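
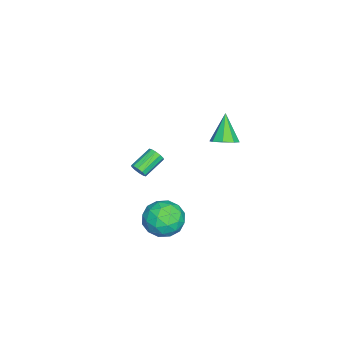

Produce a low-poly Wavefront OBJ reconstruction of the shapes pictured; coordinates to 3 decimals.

v -0.801 2.858 2.729
v -0.143 2.892 3.182
v -1.839 2.682 4.251
v -0.386 3.445 3.081
v -0.872 3.654 2.773
v -1.317 3.397 2.44
v -1.46 2.825 2.276
v -1.217 2.272 2.378
v -0.73 2.063 2.685
v -0.285 2.32 3.018
v -3.273 -2.505 -2.591
v -2.958 -2.464 -2.142
v -4.093 -1.693 -1.419
v -4.407 -1.735 -1.869
v -2.899 -2.192 -2.338
v -4.033 -1.422 -1.615
v -2.982 -2.04 -2.63
v -4.116 -1.27 -1.907
v -3.176 -2.066 -2.908
v -4.31 -1.295 -2.185
v -3.407 -2.259 -3.065
v -4.542 -1.489 -2.342
v -3.587 -2.547 -3.041
v -4.722 -1.776 -2.318
v -3.647 -2.818 -2.845
v -4.781 -2.048 -2.122
v -3.564 -2.97 -2.553
v -4.698 -2.2 -1.83
v -3.37 -2.945 -2.275
v -4.504 -2.174 -1.552
v -3.138 -2.751 -2.118
v -4.273 -1.981 -1.395
v 3.786 0.974 -1.717
v 4.193 0.293 -0.776
v 1.907 0.587 -1.184
v 2.314 -0.094 -0.243
v 2.469 1.126 -0.231
v 3.63 1.366 -0.561
v 2.47 -0.486 -1.399
v 3.631 -0.246 -1.729
v 3.38 -0.609 -0.58
v 3.379 0.387 0.142
v 2.721 0.493 -2.102
v 2.72 1.489 -1.38
v 4.154 0.668 -1.293
v 1.946 0.212 -0.667
v 2.037 0.93 -0.66
v 2.276 0.53 -0.107
v 3.823 1.298 -1.166
v 4.063 0.898 -0.614
v 3.049 1.388 -0.294
v 2.037 -0.018 -1.346
v 2.277 -0.418 -0.794
v 3.824 0.35 -1.853
v 4.063 -0.05 -1.3
v 3.051 -0.508 -1.666
v 3.915 -0.263 -0.625
v 2.811 -0.49 -0.312
v 2.903 -0.721 -0.991
v 3.585 -0.58 -1.185
v 3.915 0.323 -0.201
v 2.811 0.095 0.112
v 2.902 0.812 0.119
v 3.584 0.953 -0.074
v 3.437 -0.208 -0.086
v 3.289 0.785 -2.072
v 2.185 0.557 -1.759
v 2.516 -0.073 -1.886
v 3.198 0.068 -2.079
v 3.289 1.37 -1.648
v 2.185 1.143 -1.335
v 2.515 1.46 -0.775
v 3.197 1.601 -0.969
v 2.663 1.088 -1.874
f 2 1 4
f 2 4 3
f 4 1 5
f 4 5 3
f 5 1 6
f 5 6 3
f 6 1 7
f 6 7 3
f 7 1 8
f 7 8 3
f 8 1 9
f 8 9 3
f 9 1 10
f 9 10 3
f 10 1 2
f 10 2 3
f 12 11 15
f 12 15 13
f 13 15 16
f 13 16 14
f 15 11 17
f 15 17 16
f 16 17 18
f 16 18 14
f 17 11 19
f 17 19 18
f 18 19 20
f 18 20 14
f 19 11 21
f 19 21 20
f 20 21 22
f 20 22 14
f 21 11 23
f 21 23 22
f 22 23 24
f 22 24 14
f 23 11 25
f 23 25 24
f 24 25 26
f 24 26 14
f 25 11 27
f 25 27 26
f 26 27 28
f 26 28 14
f 27 11 29
f 27 29 28
f 28 29 30
f 28 30 14
f 29 11 31
f 29 31 30
f 30 31 32
f 30 32 14
f 31 11 12
f 31 12 32
f 32 12 13
f 32 13 14
f 33 70 49
f 70 44 73
f 49 73 38
f 70 73 49
f 33 49 45
f 49 38 50
f 45 50 34
f 49 50 45
f 33 45 54
f 45 34 55
f 54 55 40
f 45 55 54
f 33 54 66
f 54 40 69
f 66 69 43
f 54 69 66
f 33 66 70
f 66 43 74
f 70 74 44
f 66 74 70
f 34 50 61
f 50 38 64
f 61 64 42
f 50 64 61
f 38 73 51
f 73 44 72
f 51 72 37
f 73 72 51
f 44 74 71
f 74 43 67
f 71 67 35
f 74 67 71
f 43 69 68
f 69 40 56
f 68 56 39
f 69 56 68
f 40 55 60
f 55 34 57
f 60 57 41
f 55 57 60
f 36 62 48
f 62 42 63
f 48 63 37
f 62 63 48
f 36 48 46
f 48 37 47
f 46 47 35
f 48 47 46
f 36 46 53
f 46 35 52
f 53 52 39
f 46 52 53
f 36 53 58
f 53 39 59
f 58 59 41
f 53 59 58
f 36 58 62
f 58 41 65
f 62 65 42
f 58 65 62
f 37 63 51
f 63 42 64
f 51 64 38
f 63 64 51
f 35 47 71
f 47 37 72
f 71 72 44
f 47 72 71
f 39 52 68
f 52 35 67
f 68 67 43
f 52 67 68
f 41 59 60
f 59 39 56
f 60 56 40
f 59 56 60
f 42 65 61
f 65 41 57
f 61 57 34
f 65 57 61



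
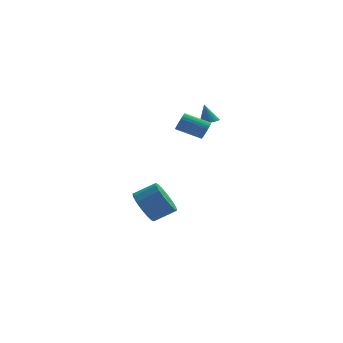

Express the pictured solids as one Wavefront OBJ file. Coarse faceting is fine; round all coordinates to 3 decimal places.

v -2.536 2.939 -3.265
v -1.98 2.615 -4.133
v -0.769 2.737 -3.403
v -1.324 3.061 -2.535
v -2.009 3.172 -4.179
v -0.797 3.293 -3.448
v -2.178 3.666 -3.98
v -0.966 3.787 -3.249
v -2.443 3.965 -3.589
v -1.232 4.087 -2.859
v -2.734 3.99 -3.112
v -1.522 4.111 -2.382
v -2.971 3.733 -2.676
v -1.759 3.854 -1.945
v -3.091 3.263 -2.397
v -1.88 3.385 -1.667
v -3.063 2.707 -2.352
v -1.851 2.828 -1.621
v -2.894 2.213 -2.551
v -1.682 2.334 -1.82
v -2.628 1.913 -2.941
v -1.417 2.035 -2.211
v -2.338 1.889 -3.418
v -1.126 2.01 -2.688
v -2.101 2.146 -3.855
v -0.889 2.267 -3.124
v 0.7 -0.028 3.328
v 0.93 0.274 3.753
v -0.39 0.43 4.357
v -0.62 0.128 3.932
v 0.882 0.435 3.606
v -0.438 0.591 4.211
v 0.806 0.525 3.418
v -0.514 0.681 4.022
v 0.714 0.531 3.215
v -0.606 0.687 3.819
v 0.62 0.451 3.03
v -0.7 0.607 3.634
v 0.538 0.299 2.89
v -0.782 0.455 3.494
v 0.481 0.097 2.817
v -0.839 0.253 3.421
v 0.457 -0.124 2.821
v -0.863 0.032 3.426
v 0.47 -0.33 2.903
v -0.85 -0.174 3.507
v 0.518 -0.491 3.049
v -0.802 -0.335 3.654
v 0.594 -0.581 3.238
v -0.726 -0.425 3.842
v 0.686 -0.587 3.441
v -0.634 -0.431 4.045
v 0.78 -0.507 3.626
v -0.54 -0.351 4.23
v 0.862 -0.355 3.766
v -0.458 -0.199 4.37
v 0.919 -0.153 3.839
v -0.401 0.003 4.443
v 0.943 0.068 3.834
v -0.377 0.224 4.439
v 0.933 3.471 2.753
v 1.323 3.859 2.777
v 0.647 3.689 3.887
v 1.125 3.984 2.703
v 0.89 4.007 2.639
v 0.664 3.924 2.597
v 0.491 3.751 2.587
v 0.405 3.523 2.609
v 0.424 3.284 2.66
v 0.544 3.083 2.729
v 0.741 2.958 2.803
v 0.977 2.934 2.867
v 1.203 3.017 2.909
v 1.376 3.19 2.919
v 1.462 3.418 2.897
v 1.443 3.657 2.846
f 2 1 5
f 2 5 3
f 3 5 6
f 3 6 4
f 5 1 7
f 5 7 6
f 6 7 8
f 6 8 4
f 7 1 9
f 7 9 8
f 8 9 10
f 8 10 4
f 9 1 11
f 9 11 10
f 10 11 12
f 10 12 4
f 11 1 13
f 11 13 12
f 12 13 14
f 12 14 4
f 13 1 15
f 13 15 14
f 14 15 16
f 14 16 4
f 15 1 17
f 15 17 16
f 16 17 18
f 16 18 4
f 17 1 19
f 17 19 18
f 18 19 20
f 18 20 4
f 19 1 21
f 19 21 20
f 20 21 22
f 20 22 4
f 21 1 23
f 21 23 22
f 22 23 24
f 22 24 4
f 23 1 25
f 23 25 24
f 24 25 26
f 24 26 4
f 25 1 2
f 25 2 26
f 26 2 3
f 26 3 4
f 28 27 31
f 28 31 29
f 29 31 32
f 29 32 30
f 31 27 33
f 31 33 32
f 32 33 34
f 32 34 30
f 33 27 35
f 33 35 34
f 34 35 36
f 34 36 30
f 35 27 37
f 35 37 36
f 36 37 38
f 36 38 30
f 37 27 39
f 37 39 38
f 38 39 40
f 38 40 30
f 39 27 41
f 39 41 40
f 40 41 42
f 40 42 30
f 41 27 43
f 41 43 42
f 42 43 44
f 42 44 30
f 43 27 45
f 43 45 44
f 44 45 46
f 44 46 30
f 45 27 47
f 45 47 46
f 46 47 48
f 46 48 30
f 47 27 49
f 47 49 48
f 48 49 50
f 48 50 30
f 49 27 51
f 49 51 50
f 50 51 52
f 50 52 30
f 51 27 53
f 51 53 52
f 52 53 54
f 52 54 30
f 53 27 55
f 53 55 54
f 54 55 56
f 54 56 30
f 55 27 57
f 55 57 56
f 56 57 58
f 56 58 30
f 57 27 59
f 57 59 58
f 58 59 60
f 58 60 30
f 59 27 28
f 59 28 60
f 60 28 29
f 60 29 30
f 62 61 64
f 62 64 63
f 64 61 65
f 64 65 63
f 65 61 66
f 65 66 63
f 66 61 67
f 66 67 63
f 67 61 68
f 67 68 63
f 68 61 69
f 68 69 63
f 69 61 70
f 69 70 63
f 70 61 71
f 70 71 63
f 71 61 72
f 71 72 63
f 72 61 73
f 72 73 63
f 73 61 74
f 73 74 63
f 74 61 75
f 74 75 63
f 75 61 76
f 75 76 63
f 76 61 62
f 76 62 63



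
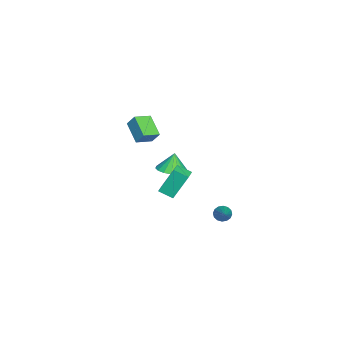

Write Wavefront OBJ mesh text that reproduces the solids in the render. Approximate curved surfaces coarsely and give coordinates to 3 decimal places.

v 2.344 -1.509 -2.672
v 2.023 -0.695 -1.031
v 2.446 -0.646 -3.08
v 2.126 0.168 -1.439
v 3.274 -1.528 -2.481
v 2.954 -0.714 -0.84
v 3.377 -0.665 -2.889
v 3.056 0.149 -1.248
v -5.028 -4.157 -2.326
v -4.795 -3.639 -1.528
v -3.892 -3.368 -3.17
v -3.659 -2.85 -2.372
v -4.241 -4.97 -2.028
v -4.008 -4.452 -1.23
v -3.105 -4.181 -2.872
v -2.872 -3.663 -2.074
v 2.897 2.068 -4.162
v 3.101 2.351 -4.574
v 4.643 2.532 -2.978
v 2.952 2.536 -4.427
v 2.788 2.595 -4.208
v 2.654 2.514 -3.977
v 2.584 2.312 -3.796
v 2.598 2.046 -3.713
v 2.693 1.785 -3.75
v 2.842 1.601 -3.898
v 3.006 1.541 -4.116
v 3.141 1.623 -4.347
v 3.21 1.824 -4.528
v 3.196 2.091 -4.611
v 0.462 -1.322 -2.518
v 1.198 -0.753 -2.391
v 0.158 -1.198 -1.322
v 0.865 -0.473 -2.504
v 0.439 -0.388 -2.621
v 0.018 -0.517 -2.714
v -0.301 -0.831 -2.763
v -0.446 -1.257 -2.755
v -0.382 -1.698 -2.693
v -0.126 -2.053 -2.591
v 0.266 -2.241 -2.472
v 0.702 -2.218 -2.364
v 1.083 -1.99 -2.291
v 1.322 -1.609 -2.27
v 1.363 -1.163 -2.306
f 2 4 1
f 5 2 1
f 1 4 3
f 3 5 1
f 2 8 4
f 6 2 5
f 6 8 2
f 4 8 3
f 7 5 3
f 3 8 7
f 7 6 5
f 8 6 7
f 10 12 9
f 13 10 9
f 9 12 11
f 11 13 9
f 10 16 12
f 14 10 13
f 14 16 10
f 12 16 11
f 15 13 11
f 11 16 15
f 15 14 13
f 16 14 15
f 18 17 20
f 18 20 19
f 20 17 21
f 20 21 19
f 21 17 22
f 21 22 19
f 22 17 23
f 22 23 19
f 23 17 24
f 23 24 19
f 24 17 25
f 24 25 19
f 25 17 26
f 25 26 19
f 26 17 27
f 26 27 19
f 27 17 28
f 27 28 19
f 28 17 29
f 28 29 19
f 29 17 30
f 29 30 19
f 30 17 18
f 30 18 19
f 32 31 34
f 32 34 33
f 34 31 35
f 34 35 33
f 35 31 36
f 35 36 33
f 36 31 37
f 36 37 33
f 37 31 38
f 37 38 33
f 38 31 39
f 38 39 33
f 39 31 40
f 39 40 33
f 40 31 41
f 40 41 33
f 41 31 42
f 41 42 33
f 42 31 43
f 42 43 33
f 43 31 44
f 43 44 33
f 44 31 45
f 44 45 33
f 45 31 32
f 45 32 33



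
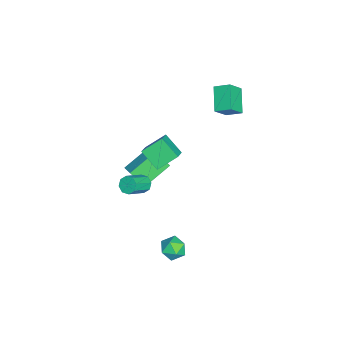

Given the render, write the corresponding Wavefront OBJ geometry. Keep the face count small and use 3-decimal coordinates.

v 3.95 -0.619 -3.033
v 4.702 -0.984 -3.283
v 3.238 -1.536 -3.837
v 3.99 -1.901 -4.087
v 3.714 -1.992 -3.265
v 4.153 -1.426 -2.768
v 3.787 -1.094 -4.352
v 4.226 -0.528 -3.855
v 4.601 -1.277 -4.099
v 4.556 -1.832 -3.427
v 3.384 -0.688 -3.693
v 3.339 -1.243 -3.021
v -0.291 -3.744 1.087
v -0.806 -2.59 2.001
v -1.3 -3.668 0.423
v -1.815 -2.514 1.338
v 0.395 -2.706 0.162
v -0.12 -1.552 1.077
v -0.614 -2.63 -0.501
v -1.129 -1.476 0.413
v 1.956 -3.325 0.371
v 2.402 -3.188 -0.022
v 3.43 -3.898 0.896
v 2.984 -4.035 1.289
v 2.341 -2.857 0.301
v 3.369 -3.567 1.22
v 2.055 -2.801 0.665
v 3.082 -3.51 1.584
v 1.711 -3.051 0.857
v 2.738 -3.76 1.776
v 1.51 -3.462 0.764
v 2.538 -4.172 1.682
v 1.571 -3.793 0.44
v 2.599 -4.503 1.359
v 1.858 -3.85 0.076
v 2.885 -4.559 0.995
v 2.202 -3.6 -0.116
v 3.229 -4.309 0.803
v -5.164 0.605 2.764
v -5.034 1.587 3.242
v -3.677 0.85 1.855
v -3.546 1.832 2.333
v -4.414 -0.012 3.827
v -4.283 0.97 4.305
v -2.926 0.233 2.918
v -2.796 1.215 3.396
v -2.621 -5.192 -3.389
v -3.918 -3.851 -2.425
v -2.493 -4.263 -4.508
v -3.79 -2.922 -3.543
v -1.73 -4.698 -2.877
v -3.027 -3.357 -1.912
v -1.602 -3.769 -3.995
v -2.899 -2.428 -3.031
f 1 12 6
f 1 6 2
f 1 2 8
f 1 8 11
f 1 11 12
f 2 6 10
f 6 12 5
f 12 11 3
f 11 8 7
f 8 2 9
f 4 10 5
f 4 5 3
f 4 3 7
f 4 7 9
f 4 9 10
f 5 10 6
f 3 5 12
f 7 3 11
f 9 7 8
f 10 9 2
f 14 16 13
f 17 14 13
f 13 16 15
f 15 17 13
f 14 20 16
f 18 14 17
f 18 20 14
f 16 20 15
f 19 17 15
f 15 20 19
f 19 18 17
f 20 18 19
f 22 21 25
f 22 25 23
f 23 25 26
f 23 26 24
f 25 21 27
f 25 27 26
f 26 27 28
f 26 28 24
f 27 21 29
f 27 29 28
f 28 29 30
f 28 30 24
f 29 21 31
f 29 31 30
f 30 31 32
f 30 32 24
f 31 21 33
f 31 33 32
f 32 33 34
f 32 34 24
f 33 21 35
f 33 35 34
f 34 35 36
f 34 36 24
f 35 21 37
f 35 37 36
f 36 37 38
f 36 38 24
f 37 21 22
f 37 22 38
f 38 22 23
f 38 23 24
f 40 42 39
f 43 40 39
f 39 42 41
f 41 43 39
f 40 46 42
f 44 40 43
f 44 46 40
f 42 46 41
f 45 43 41
f 41 46 45
f 45 44 43
f 46 44 45
f 48 50 47
f 51 48 47
f 47 50 49
f 49 51 47
f 48 54 50
f 52 48 51
f 52 54 48
f 50 54 49
f 53 51 49
f 49 54 53
f 53 52 51
f 54 52 53



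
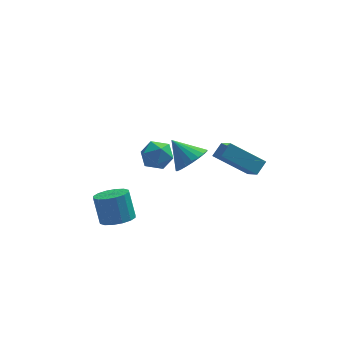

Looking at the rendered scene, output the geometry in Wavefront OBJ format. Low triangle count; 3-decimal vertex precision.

v -1.01 0.99 1.016
v -0.52 0.981 1.788
v 0.02 0.159 0.352
v 0.51 0.15 1.124
v -0.286 -0.299 1.082
v -0.922 0.214 1.492
v 0.422 0.926 0.648
v -0.214 1.439 1.058
v 0.365 0.941 1.56
v -0.072 0.184 1.829
v -0.428 0.956 0.311
v -0.865 0.199 0.58
v 1.633 3.042 -1.413
v 2.346 3.752 -1.247
v 0.667 3.758 -0.327
v 2.12 3.926 -1.561
v 1.811 3.947 -1.85
v 1.47 3.811 -2.064
v 1.158 3.543 -2.165
v 0.927 3.188 -2.136
v 0.819 2.808 -1.982
v 0.851 2.468 -1.73
v 1.019 2.228 -1.423
v 1.292 2.129 -1.114
v 1.625 2.187 -0.858
v 1.959 2.394 -0.697
v 2.236 2.712 -0.66
v 2.409 3.088 -0.754
v 2.448 3.456 -0.961
v -2.226 -0.24 -3.038
v -1.615 -0.806 -2.671
v -1.904 -0.187 -1.235
v -2.514 0.38 -1.602
v -1.37 -0.421 -2.788
v -1.658 0.198 -1.352
v -1.354 0.012 -2.971
v -1.642 0.631 -1.536
v -1.571 0.378 -3.173
v -1.86 0.997 -1.737
v -1.964 0.578 -3.338
v -2.253 1.198 -1.903
v -2.427 0.56 -3.423
v -2.716 1.179 -1.987
v -2.836 0.327 -3.405
v -3.125 0.946 -1.969
v -3.082 -0.058 -3.288
v -3.37 0.561 -1.852
v -3.098 -0.491 -3.104
v -3.386 0.128 -1.669
v -2.88 -0.857 -2.903
v -3.169 -0.238 -1.467
v -2.487 -1.058 -2.737
v -2.776 -0.438 -1.302
v -2.024 -1.039 -2.653
v -2.313 -0.42 -1.217
v 2.351 -0.277 1.53
v 2.654 -1.535 2.489
v 2.82 0.228 2.045
v 3.122 -1.03 3.003
v 4.018 -0.71 0.437
v 4.32 -1.968 1.395
v 4.486 -0.205 0.951
v 4.789 -1.463 1.91
f 1 12 6
f 1 6 2
f 1 2 8
f 1 8 11
f 1 11 12
f 2 6 10
f 6 12 5
f 12 11 3
f 11 8 7
f 8 2 9
f 4 10 5
f 4 5 3
f 4 3 7
f 4 7 9
f 4 9 10
f 5 10 6
f 3 5 12
f 7 3 11
f 9 7 8
f 10 9 2
f 14 13 16
f 14 16 15
f 16 13 17
f 16 17 15
f 17 13 18
f 17 18 15
f 18 13 19
f 18 19 15
f 19 13 20
f 19 20 15
f 20 13 21
f 20 21 15
f 21 13 22
f 21 22 15
f 22 13 23
f 22 23 15
f 23 13 24
f 23 24 15
f 24 13 25
f 24 25 15
f 25 13 26
f 25 26 15
f 26 13 27
f 26 27 15
f 27 13 28
f 27 28 15
f 28 13 29
f 28 29 15
f 29 13 14
f 29 14 15
f 31 30 34
f 31 34 32
f 32 34 35
f 32 35 33
f 34 30 36
f 34 36 35
f 35 36 37
f 35 37 33
f 36 30 38
f 36 38 37
f 37 38 39
f 37 39 33
f 38 30 40
f 38 40 39
f 39 40 41
f 39 41 33
f 40 30 42
f 40 42 41
f 41 42 43
f 41 43 33
f 42 30 44
f 42 44 43
f 43 44 45
f 43 45 33
f 44 30 46
f 44 46 45
f 45 46 47
f 45 47 33
f 46 30 48
f 46 48 47
f 47 48 49
f 47 49 33
f 48 30 50
f 48 50 49
f 49 50 51
f 49 51 33
f 50 30 52
f 50 52 51
f 51 52 53
f 51 53 33
f 52 30 54
f 52 54 53
f 53 54 55
f 53 55 33
f 54 30 31
f 54 31 55
f 55 31 32
f 55 32 33
f 57 59 56
f 60 57 56
f 56 59 58
f 58 60 56
f 57 63 59
f 61 57 60
f 61 63 57
f 59 63 58
f 62 60 58
f 58 63 62
f 62 61 60
f 63 61 62



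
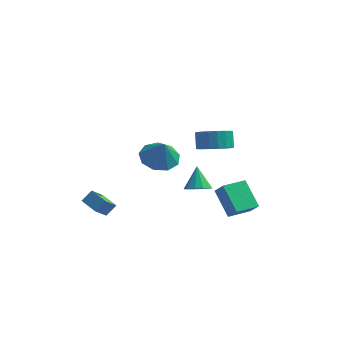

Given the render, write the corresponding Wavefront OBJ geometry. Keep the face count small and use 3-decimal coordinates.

v 0.94 3.038 -3.473
v 1.351 2.538 -3.02
v 0.66 3.902 -2.267
v 1.642 2.84 -3.169
v 1.71 3.205 -3.415
v 1.533 3.517 -3.679
v 1.169 3.677 -3.878
v 0.731 3.634 -3.948
v 0.36 3.402 -3.868
v 0.173 3.054 -3.662
v 0.229 2.701 -3.397
v 0.511 2.455 -3.155
v 0.929 2.395 -3.015
v 2.281 1.365 -2.269
v 2.821 1 -1.523
v 3.231 2.478 -2.412
v 3.771 2.113 -1.667
v 3.269 0.367 -3.473
v 3.809 0.002 -2.728
v 4.219 1.48 -3.617
v 4.759 1.115 -2.871
v -0.181 -0.712 1.359
v 0.479 -1.472 0.916
v 0.201 -1.128 2.641
v 0.857 -0.828 1.013
v 0.749 -0.13 1.272
v 0.206 0.296 1.572
v -0.518 0.25 1.772
v -1.084 -0.245 1.78
v -1.227 -0.959 1.591
v -0.881 -1.558 1.293
v -0.207 -1.76 1.027
v -4.093 -1.88 -2.012
v -3.667 -1.446 -1.433
v -3.759 -1.047 -2.882
v -3.333 -0.613 -2.303
v -3.167 -2.487 -2.237
v -2.741 -2.053 -1.658
v -2.833 -1.654 -3.107
v -2.407 -1.22 -2.528
v 2.582 0.097 1.954
v 3.534 0.312 2.031
v 3.331 0.898 2.903
v 2.378 0.683 2.826
v 3.382 0.634 1.78
v 3.179 1.22 2.651
v 3.072 0.85 1.562
v 2.869 1.436 2.434
v 2.664 0.916 1.423
v 2.461 1.502 2.294
v 2.24 0.82 1.388
v 2.037 1.407 2.26
v 1.883 0.581 1.466
v 1.68 1.168 2.338
v 1.665 0.246 1.64
v 1.462 0.833 2.512
v 1.629 -0.118 1.877
v 1.426 0.468 2.749
v 1.781 -0.44 2.129
v 1.578 0.146 3
v 2.091 -0.656 2.346
v 1.888 -0.07 3.218
v 2.499 -0.722 2.486
v 2.296 -0.136 3.357
v 2.923 -0.627 2.52
v 2.72 -0.04 3.392
v 3.28 -0.388 2.442
v 3.077 0.199 3.314
v 3.498 -0.053 2.268
v 3.295 0.534 3.14
f 2 1 4
f 2 4 3
f 4 1 5
f 4 5 3
f 5 1 6
f 5 6 3
f 6 1 7
f 6 7 3
f 7 1 8
f 7 8 3
f 8 1 9
f 8 9 3
f 9 1 10
f 9 10 3
f 10 1 11
f 10 11 3
f 11 1 12
f 11 12 3
f 12 1 13
f 12 13 3
f 13 1 2
f 13 2 3
f 15 17 14
f 18 15 14
f 14 17 16
f 16 18 14
f 15 21 17
f 19 15 18
f 19 21 15
f 17 21 16
f 20 18 16
f 16 21 20
f 20 19 18
f 21 19 20
f 23 22 25
f 23 25 24
f 25 22 26
f 25 26 24
f 26 22 27
f 26 27 24
f 27 22 28
f 27 28 24
f 28 22 29
f 28 29 24
f 29 22 30
f 29 30 24
f 30 22 31
f 30 31 24
f 31 22 32
f 31 32 24
f 32 22 23
f 32 23 24
f 34 36 33
f 37 34 33
f 33 36 35
f 35 37 33
f 34 40 36
f 38 34 37
f 38 40 34
f 36 40 35
f 39 37 35
f 35 40 39
f 39 38 37
f 40 38 39
f 42 41 45
f 42 45 43
f 43 45 46
f 43 46 44
f 45 41 47
f 45 47 46
f 46 47 48
f 46 48 44
f 47 41 49
f 47 49 48
f 48 49 50
f 48 50 44
f 49 41 51
f 49 51 50
f 50 51 52
f 50 52 44
f 51 41 53
f 51 53 52
f 52 53 54
f 52 54 44
f 53 41 55
f 53 55 54
f 54 55 56
f 54 56 44
f 55 41 57
f 55 57 56
f 56 57 58
f 56 58 44
f 57 41 59
f 57 59 58
f 58 59 60
f 58 60 44
f 59 41 61
f 59 61 60
f 60 61 62
f 60 62 44
f 61 41 63
f 61 63 62
f 62 63 64
f 62 64 44
f 63 41 65
f 63 65 64
f 64 65 66
f 64 66 44
f 65 41 67
f 65 67 66
f 66 67 68
f 66 68 44
f 67 41 69
f 67 69 68
f 68 69 70
f 68 70 44
f 69 41 42
f 69 42 70
f 70 42 43
f 70 43 44



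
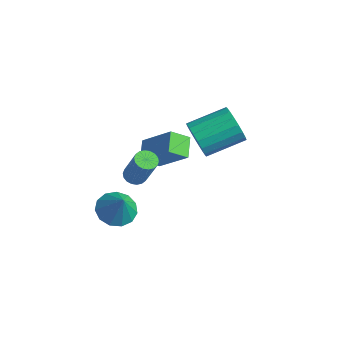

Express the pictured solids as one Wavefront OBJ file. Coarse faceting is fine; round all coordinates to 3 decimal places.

v -1.099 2.515 1.544
v -0.753 2.103 2.351
v -0.194 3.854 3.003
v -0.541 4.265 2.196
v -0.413 2.094 2.085
v 0.146 3.844 2.737
v -0.209 2.168 1.712
v 0.35 3.918 2.364
v -0.182 2.311 1.305
v 0.377 4.061 1.958
v -0.336 2.494 0.946
v 0.223 4.244 1.598
v -0.641 2.681 0.705
v -0.082 4.432 1.358
v -1.037 2.835 0.63
v -0.479 4.586 1.283
v -1.446 2.926 0.737
v -0.887 4.677 1.389
v -1.786 2.936 1.003
v -1.227 4.686 1.655
v -1.99 2.862 1.376
v -1.431 4.612 2.028
v -2.017 2.719 1.782
v -1.458 4.469 2.435
v -1.863 2.536 2.142
v -1.304 4.286 2.794
v -1.558 2.348 2.382
v -0.999 4.099 3.035
v -1.161 2.194 2.457
v -0.603 3.945 3.11
v -0.472 -1.149 1.385
v -0.164 -1.546 1.217
v 0.7 -1.548 2.808
v 0.392 -1.151 2.975
v -0.043 -1.355 1.151
v 0.821 -1.356 2.742
v -0.007 -1.123 1.132
v 0.857 -1.124 2.723
v -0.063 -0.896 1.163
v 0.801 -0.897 2.753
v -0.2 -0.719 1.237
v 0.664 -0.72 2.828
v -0.391 -0.627 1.341
v 0.473 -0.629 2.932
v -0.598 -0.639 1.454
v 0.266 -0.641 3.044
v -0.78 -0.752 1.552
v 0.084 -0.754 3.143
v -0.901 -0.944 1.618
v -0.037 -0.945 3.209
v -0.937 -1.176 1.637
v -0.073 -1.177 3.228
v -0.881 -1.403 1.607
v -0.017 -1.404 3.197
v -0.744 -1.58 1.532
v 0.12 -1.581 3.123
v -0.553 -1.671 1.428
v 0.311 -1.673 3.019
v -0.346 -1.659 1.316
v 0.518 -1.661 2.906
v -1.104 0.564 0.718
v -1.366 -0.266 1.323
v -1.827 1.197 1.274
v -2.089 0.367 1.879
v 0.309 1.053 2.001
v 0.047 0.223 2.606
v -0.414 1.686 2.557
v -0.676 0.856 3.162
v -1.293 -1.586 -1.25
v -0.755 -0.862 -1.516
v -0.527 -1.714 -0.05
v -1.156 -0.656 -1.238
v -1.6 -0.744 -0.964
v -1.947 -1.1 -0.781
v -2.086 -1.61 -0.746
v -1.974 -2.112 -0.872
v -1.645 -2.447 -1.118
v -1.205 -2.508 -1.406
v -0.793 -2.277 -1.644
v -0.539 -1.826 -1.757
v -0.525 -1.299 -1.71
f 2 1 5
f 2 5 3
f 3 5 6
f 3 6 4
f 5 1 7
f 5 7 6
f 6 7 8
f 6 8 4
f 7 1 9
f 7 9 8
f 8 9 10
f 8 10 4
f 9 1 11
f 9 11 10
f 10 11 12
f 10 12 4
f 11 1 13
f 11 13 12
f 12 13 14
f 12 14 4
f 13 1 15
f 13 15 14
f 14 15 16
f 14 16 4
f 15 1 17
f 15 17 16
f 16 17 18
f 16 18 4
f 17 1 19
f 17 19 18
f 18 19 20
f 18 20 4
f 19 1 21
f 19 21 20
f 20 21 22
f 20 22 4
f 21 1 23
f 21 23 22
f 22 23 24
f 22 24 4
f 23 1 25
f 23 25 24
f 24 25 26
f 24 26 4
f 25 1 27
f 25 27 26
f 26 27 28
f 26 28 4
f 27 1 29
f 27 29 28
f 28 29 30
f 28 30 4
f 29 1 2
f 29 2 30
f 30 2 3
f 30 3 4
f 32 31 35
f 32 35 33
f 33 35 36
f 33 36 34
f 35 31 37
f 35 37 36
f 36 37 38
f 36 38 34
f 37 31 39
f 37 39 38
f 38 39 40
f 38 40 34
f 39 31 41
f 39 41 40
f 40 41 42
f 40 42 34
f 41 31 43
f 41 43 42
f 42 43 44
f 42 44 34
f 43 31 45
f 43 45 44
f 44 45 46
f 44 46 34
f 45 31 47
f 45 47 46
f 46 47 48
f 46 48 34
f 47 31 49
f 47 49 48
f 48 49 50
f 48 50 34
f 49 31 51
f 49 51 50
f 50 51 52
f 50 52 34
f 51 31 53
f 51 53 52
f 52 53 54
f 52 54 34
f 53 31 55
f 53 55 54
f 54 55 56
f 54 56 34
f 55 31 57
f 55 57 56
f 56 57 58
f 56 58 34
f 57 31 59
f 57 59 58
f 58 59 60
f 58 60 34
f 59 31 32
f 59 32 60
f 60 32 33
f 60 33 34
f 62 64 61
f 65 62 61
f 61 64 63
f 63 65 61
f 62 68 64
f 66 62 65
f 66 68 62
f 64 68 63
f 67 65 63
f 63 68 67
f 67 66 65
f 68 66 67
f 70 69 72
f 70 72 71
f 72 69 73
f 72 73 71
f 73 69 74
f 73 74 71
f 74 69 75
f 74 75 71
f 75 69 76
f 75 76 71
f 76 69 77
f 76 77 71
f 77 69 78
f 77 78 71
f 78 69 79
f 78 79 71
f 79 69 80
f 79 80 71
f 80 69 81
f 80 81 71
f 81 69 70
f 81 70 71



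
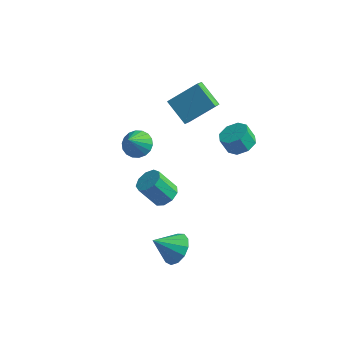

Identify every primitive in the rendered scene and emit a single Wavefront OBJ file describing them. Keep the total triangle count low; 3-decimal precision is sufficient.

v -1.189 0.455 -2.042
v -0.563 -0.054 -1.716
v -1.545 -0.364 -0.313
v -2.171 0.145 -0.638
v -0.483 0.507 -1.536
v -1.464 0.197 -0.133
v -0.733 1.044 -1.592
v -1.715 0.734 -0.189
v -1.197 1.306 -1.859
v -2.178 0.995 -0.456
v -1.657 1.169 -2.211
v -2.638 0.859 -0.808
v -1.898 0.698 -2.483
v -2.879 0.388 -1.08
v -1.808 0.114 -2.549
v -2.789 -0.196 -1.146
v -1.428 -0.311 -2.378
v -2.409 -0.621 -0.975
v -0.937 -0.377 -2.049
v -1.918 -0.688 -0.646
v -2.289 3.256 3.999
v -0.876 4.352 5.246
v -2.364 4.121 3.324
v -0.951 5.217 4.57
v -0.909 2.603 3.01
v 0.504 3.699 4.256
v -0.984 3.468 2.334
v 0.429 4.564 3.581
v 1.088 -3.386 -2.236
v 1.882 -3.506 -1.528
v -0.028 -4.094 -1.104
v 1.642 -2.963 -1.424
v 1.227 -2.554 -1.578
v 0.768 -2.409 -1.941
v 0.41 -2.575 -2.398
v 0.268 -2.998 -2.803
v 0.386 -3.545 -3.028
v 0.727 -4.041 -3.001
v 1.183 -4.33 -2.732
v 1.609 -4.319 -2.305
v 1.869 -4.012 -1.856
v -3.464 1.588 0.955
v -3.066 2.264 1.472
v -3.536 0.492 2.445
v -3.474 2.345 1.512
v -3.881 2.276 1.442
v -4.205 2.071 1.275
v -4.382 1.77 1.045
v -4.378 1.433 0.798
v -4.193 1.126 0.581
v -3.863 0.911 0.439
v -3.455 0.83 0.399
v -3.048 0.9 0.469
v -2.724 1.105 0.636
v -2.547 1.406 0.866
v -2.551 1.743 1.113
v -2.736 2.049 1.33
v 2.467 2.943 2.095
v 3.002 3.644 2.424
v 2.507 3.557 3.413
v 1.973 2.857 3.085
v 2.386 3.879 2.136
v 1.891 3.792 3.126
v 1.817 3.566 1.825
v 1.323 3.479 2.815
v 1.63 2.889 1.672
v 1.135 2.802 2.661
v 1.933 2.243 1.767
v 1.438 2.156 2.756
v 2.549 2.008 2.054
v 2.054 1.921 3.044
v 3.117 2.321 2.365
v 2.623 2.234 3.355
v 3.305 2.998 2.519
v 2.81 2.911 3.508
f 2 1 5
f 2 5 3
f 3 5 6
f 3 6 4
f 5 1 7
f 5 7 6
f 6 7 8
f 6 8 4
f 7 1 9
f 7 9 8
f 8 9 10
f 8 10 4
f 9 1 11
f 9 11 10
f 10 11 12
f 10 12 4
f 11 1 13
f 11 13 12
f 12 13 14
f 12 14 4
f 13 1 15
f 13 15 14
f 14 15 16
f 14 16 4
f 15 1 17
f 15 17 16
f 16 17 18
f 16 18 4
f 17 1 19
f 17 19 18
f 18 19 20
f 18 20 4
f 19 1 2
f 19 2 20
f 20 2 3
f 20 3 4
f 22 24 21
f 25 22 21
f 21 24 23
f 23 25 21
f 22 28 24
f 26 22 25
f 26 28 22
f 24 28 23
f 27 25 23
f 23 28 27
f 27 26 25
f 28 26 27
f 30 29 32
f 30 32 31
f 32 29 33
f 32 33 31
f 33 29 34
f 33 34 31
f 34 29 35
f 34 35 31
f 35 29 36
f 35 36 31
f 36 29 37
f 36 37 31
f 37 29 38
f 37 38 31
f 38 29 39
f 38 39 31
f 39 29 40
f 39 40 31
f 40 29 41
f 40 41 31
f 41 29 30
f 41 30 31
f 43 42 45
f 43 45 44
f 45 42 46
f 45 46 44
f 46 42 47
f 46 47 44
f 47 42 48
f 47 48 44
f 48 42 49
f 48 49 44
f 49 42 50
f 49 50 44
f 50 42 51
f 50 51 44
f 51 42 52
f 51 52 44
f 52 42 53
f 52 53 44
f 53 42 54
f 53 54 44
f 54 42 55
f 54 55 44
f 55 42 56
f 55 56 44
f 56 42 57
f 56 57 44
f 57 42 43
f 57 43 44
f 59 58 62
f 59 62 60
f 60 62 63
f 60 63 61
f 62 58 64
f 62 64 63
f 63 64 65
f 63 65 61
f 64 58 66
f 64 66 65
f 65 66 67
f 65 67 61
f 66 58 68
f 66 68 67
f 67 68 69
f 67 69 61
f 68 58 70
f 68 70 69
f 69 70 71
f 69 71 61
f 70 58 72
f 70 72 71
f 71 72 73
f 71 73 61
f 72 58 74
f 72 74 73
f 73 74 75
f 73 75 61
f 74 58 59
f 74 59 75
f 75 59 60
f 75 60 61



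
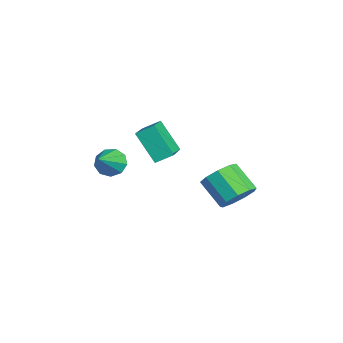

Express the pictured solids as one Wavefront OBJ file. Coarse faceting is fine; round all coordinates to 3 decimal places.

v 1.873 -3.569 2.819
v 2.355 -3.638 2.171
v 3.167 -4.311 3.861
v 2.437 -3.149 2.417
v 2.256 -2.856 2.851
v 1.895 -2.897 3.27
v 1.524 -3.252 3.477
v 1.316 -3.756 3.377
v 1.369 -4.172 3.015
v 1.658 -4.306 2.561
v 2.047 -4.095 2.228
v 1.046 2.625 -0.739
v 1.526 3.071 0.069
v 0.374 2.32 1.167
v -0.106 1.875 0.359
v 1.014 3.499 -0.176
v -0.139 2.748 0.922
v 0.516 3.519 -0.684
v -0.636 2.768 0.414
v 0.267 3.12 -1.218
v -0.885 2.369 -0.12
v 0.382 2.49 -1.528
v -0.77 1.74 -0.43
v 0.808 1.924 -1.469
v -0.344 1.173 -0.371
v 1.345 1.685 -1.068
v 0.193 0.934 0.03
v 1.743 1.887 -0.513
v 0.59 1.136 0.585
v 1.814 2.434 -0.064
v 0.662 1.683 1.034
v 0.861 -1.026 2.347
v -0.006 -1.793 3.866
v 0.959 -0.17 2.835
v 0.092 -0.938 4.354
v 2.668 -1.642 3.066
v 1.801 -2.41 4.585
v 2.766 -0.787 3.554
v 1.899 -1.554 5.073
f 2 1 4
f 2 4 3
f 4 1 5
f 4 5 3
f 5 1 6
f 5 6 3
f 6 1 7
f 6 7 3
f 7 1 8
f 7 8 3
f 8 1 9
f 8 9 3
f 9 1 10
f 9 10 3
f 10 1 11
f 10 11 3
f 11 1 2
f 11 2 3
f 13 12 16
f 13 16 14
f 14 16 17
f 14 17 15
f 16 12 18
f 16 18 17
f 17 18 19
f 17 19 15
f 18 12 20
f 18 20 19
f 19 20 21
f 19 21 15
f 20 12 22
f 20 22 21
f 21 22 23
f 21 23 15
f 22 12 24
f 22 24 23
f 23 24 25
f 23 25 15
f 24 12 26
f 24 26 25
f 25 26 27
f 25 27 15
f 26 12 28
f 26 28 27
f 27 28 29
f 27 29 15
f 28 12 30
f 28 30 29
f 29 30 31
f 29 31 15
f 30 12 13
f 30 13 31
f 31 13 14
f 31 14 15
f 33 35 32
f 36 33 32
f 32 35 34
f 34 36 32
f 33 39 35
f 37 33 36
f 37 39 33
f 35 39 34
f 38 36 34
f 34 39 38
f 38 37 36
f 39 37 38



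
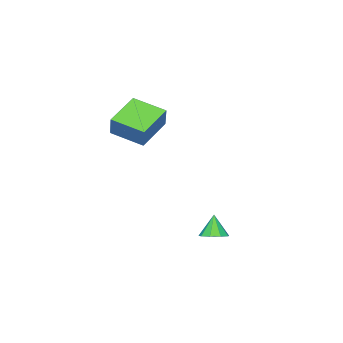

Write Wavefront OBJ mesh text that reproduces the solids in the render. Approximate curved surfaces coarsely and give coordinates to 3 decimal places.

v -1.36 -3.585 2.374
v -3.312 -3.854 3.306
v -1.891 -1.758 1.789
v -3.843 -2.027 2.721
v -0.857 -3.053 3.579
v -2.809 -3.322 4.511
v -1.388 -1.226 2.994
v -3.34 -1.495 3.926
v -0.906 3.863 -2.598
v -0.261 4.16 -2.327
v -1.274 3.537 -1.362
v -0.632 4.524 -2.341
v -1.131 4.579 -2.475
v -1.525 4.299 -2.667
v -1.629 3.815 -2.826
v -1.395 3.354 -2.878
v -0.932 3.131 -2.799
v -0.457 3.251 -2.626
v -0.192 3.657 -2.44
f 2 4 1
f 5 2 1
f 1 4 3
f 3 5 1
f 2 8 4
f 6 2 5
f 6 8 2
f 4 8 3
f 7 5 3
f 3 8 7
f 7 6 5
f 8 6 7
f 10 9 12
f 10 12 11
f 12 9 13
f 12 13 11
f 13 9 14
f 13 14 11
f 14 9 15
f 14 15 11
f 15 9 16
f 15 16 11
f 16 9 17
f 16 17 11
f 17 9 18
f 17 18 11
f 18 9 19
f 18 19 11
f 19 9 10
f 19 10 11



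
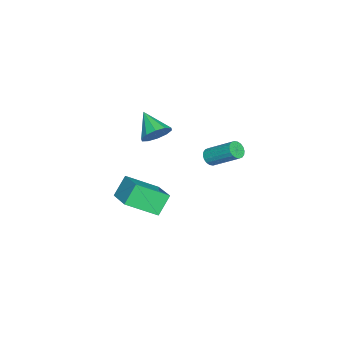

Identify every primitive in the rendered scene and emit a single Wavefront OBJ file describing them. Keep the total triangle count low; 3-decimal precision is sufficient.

v -2.687 -1.757 0.511
v -2.107 -1.621 1.276
v -3.713 -2.883 1.489
v -2.541 -1.207 1.297
v -3.031 -1.004 1.017
v -3.39 -1.089 0.544
v -3.48 -1.428 0.059
v -3.268 -1.893 -0.254
v -2.834 -2.307 -0.275
v -2.344 -2.51 0.005
v -1.985 -2.425 0.478
v -1.895 -2.086 0.963
v -0.719 2.012 0.895
v -0.138 1.958 0.811
v 0.181 3.534 2
v -0.401 3.588 2.085
v -0.211 2.12 0.616
v 0.108 3.695 1.806
v -0.384 2.26 0.478
v -0.065 3.835 1.667
v -0.624 2.35 0.421
v -0.305 3.926 1.611
v -0.883 2.374 0.459
v -0.564 3.95 1.649
v -1.109 2.326 0.583
v -0.79 3.902 1.773
v -1.258 2.216 0.769
v -0.94 3.792 1.959
v -1.301 2.066 0.98
v -0.982 3.642 2.169
v -1.228 1.905 1.174
v -0.909 3.48 2.364
v -1.055 1.765 1.313
v -0.736 3.34 2.502
v -0.815 1.674 1.369
v -0.496 3.25 2.559
v -0.556 1.65 1.331
v -0.237 3.226 2.521
v -0.33 1.698 1.207
v -0.011 3.274 2.397
v -0.18 1.808 1.021
v 0.138 3.384 2.211
v 3.166 -1.549 1.311
v 4.582 -0.447 1.936
v 2.394 0.066 0.213
v 3.81 1.168 0.838
v 3.95 -1.928 0.202
v 5.366 -0.826 0.827
v 3.178 -0.313 -0.896
v 4.594 0.789 -0.271
f 2 1 4
f 2 4 3
f 4 1 5
f 4 5 3
f 5 1 6
f 5 6 3
f 6 1 7
f 6 7 3
f 7 1 8
f 7 8 3
f 8 1 9
f 8 9 3
f 9 1 10
f 9 10 3
f 10 1 11
f 10 11 3
f 11 1 12
f 11 12 3
f 12 1 2
f 12 2 3
f 14 13 17
f 14 17 15
f 15 17 18
f 15 18 16
f 17 13 19
f 17 19 18
f 18 19 20
f 18 20 16
f 19 13 21
f 19 21 20
f 20 21 22
f 20 22 16
f 21 13 23
f 21 23 22
f 22 23 24
f 22 24 16
f 23 13 25
f 23 25 24
f 24 25 26
f 24 26 16
f 25 13 27
f 25 27 26
f 26 27 28
f 26 28 16
f 27 13 29
f 27 29 28
f 28 29 30
f 28 30 16
f 29 13 31
f 29 31 30
f 30 31 32
f 30 32 16
f 31 13 33
f 31 33 32
f 32 33 34
f 32 34 16
f 33 13 35
f 33 35 34
f 34 35 36
f 34 36 16
f 35 13 37
f 35 37 36
f 36 37 38
f 36 38 16
f 37 13 39
f 37 39 38
f 38 39 40
f 38 40 16
f 39 13 41
f 39 41 40
f 40 41 42
f 40 42 16
f 41 13 14
f 41 14 42
f 42 14 15
f 42 15 16
f 44 46 43
f 47 44 43
f 43 46 45
f 45 47 43
f 44 50 46
f 48 44 47
f 48 50 44
f 46 50 45
f 49 47 45
f 45 50 49
f 49 48 47
f 50 48 49



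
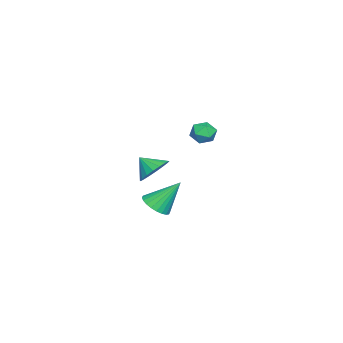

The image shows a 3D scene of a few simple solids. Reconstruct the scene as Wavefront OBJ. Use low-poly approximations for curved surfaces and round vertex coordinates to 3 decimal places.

v -3.447 2.723 -1.5
v -2.852 2.982 -1.867
v -2.728 2.018 -0.833
v -2.133 2.277 -1.2
v -2.51 2.725 -0.738
v -2.954 3.161 -1.15
v -2.626 1.839 -1.55
v -3.07 2.275 -1.962
v -2.344 2.436 -1.899
v -2.272 2.984 -1.396
v -3.308 2.016 -1.304
v -3.236 2.564 -0.801
v 3.738 2.134 -3.366
v 4.223 1.675 -2.908
v 3.382 3.206 -1.914
v 4.427 1.89 -3.017
v 4.526 2.143 -3.179
v 4.505 2.394 -3.37
v 4.368 2.606 -3.56
v 4.134 2.746 -3.72
v 3.84 2.792 -3.827
v 3.531 2.739 -3.863
v 3.253 2.593 -3.824
v 3.049 2.378 -3.715
v 2.95 2.125 -3.553
v 2.971 1.874 -3.363
v 3.109 1.662 -3.173
v 3.343 1.523 -3.012
v 3.636 1.476 -2.905
v 3.946 1.529 -2.869
v 2.983 1.839 -1.534
v 3.531 2.255 -0.938
v 2.817 1.041 -0.826
v 3.167 2.409 -0.849
v 2.767 2.451 -0.896
v 2.409 2.371 -1.069
v 2.166 2.186 -1.334
v 2.084 1.932 -1.639
v 2.18 1.66 -1.923
v 2.435 1.423 -2.13
v 2.798 1.269 -2.219
v 3.199 1.227 -2.173
v 3.556 1.307 -2
v 3.8 1.492 -1.734
v 3.882 1.746 -1.43
v 3.786 2.018 -1.145
f 1 12 6
f 1 6 2
f 1 2 8
f 1 8 11
f 1 11 12
f 2 6 10
f 6 12 5
f 12 11 3
f 11 8 7
f 8 2 9
f 4 10 5
f 4 5 3
f 4 3 7
f 4 7 9
f 4 9 10
f 5 10 6
f 3 5 12
f 7 3 11
f 9 7 8
f 10 9 2
f 14 13 16
f 14 16 15
f 16 13 17
f 16 17 15
f 17 13 18
f 17 18 15
f 18 13 19
f 18 19 15
f 19 13 20
f 19 20 15
f 20 13 21
f 20 21 15
f 21 13 22
f 21 22 15
f 22 13 23
f 22 23 15
f 23 13 24
f 23 24 15
f 24 13 25
f 24 25 15
f 25 13 26
f 25 26 15
f 26 13 27
f 26 27 15
f 27 13 28
f 27 28 15
f 28 13 29
f 28 29 15
f 29 13 30
f 29 30 15
f 30 13 14
f 30 14 15
f 32 31 34
f 32 34 33
f 34 31 35
f 34 35 33
f 35 31 36
f 35 36 33
f 36 31 37
f 36 37 33
f 37 31 38
f 37 38 33
f 38 31 39
f 38 39 33
f 39 31 40
f 39 40 33
f 40 31 41
f 40 41 33
f 41 31 42
f 41 42 33
f 42 31 43
f 42 43 33
f 43 31 44
f 43 44 33
f 44 31 45
f 44 45 33
f 45 31 46
f 45 46 33
f 46 31 32
f 46 32 33



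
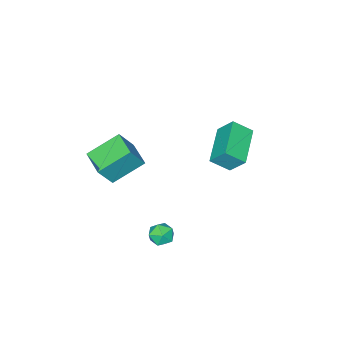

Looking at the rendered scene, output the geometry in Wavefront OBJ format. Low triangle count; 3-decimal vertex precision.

v -4.364 0.46 -0.791
v -3.754 -0.163 -0.153
v -4.563 1.169 0.092
v -3.954 0.546 0.73
v -2.806 1.494 -1.27
v -2.197 0.871 -0.632
v -3.006 2.203 -0.387
v -2.396 1.58 0.251
v 1.376 2.218 -2.738
v 1.913 1.908 -2.853
v 0.947 1.352 -2.407
v 1.484 1.042 -2.522
v 1.457 1.465 -2.054
v 1.722 2 -2.258
v 1.138 1.26 -3.002
v 1.403 1.795 -3.206
v 1.766 1.316 -3.015
v 1.964 1.442 -2.429
v 0.896 1.818 -2.831
v 1.094 1.944 -2.245
v 1.371 -1.994 -0.394
v 0.078 -1.38 0.487
v 1.825 -0.828 -0.54
v 0.533 -0.214 0.34
v 2.067 -2.126 0.72
v 0.775 -1.512 1.6
v 2.522 -0.96 0.573
v 1.229 -0.346 1.454
f 2 4 1
f 5 2 1
f 1 4 3
f 3 5 1
f 2 8 4
f 6 2 5
f 6 8 2
f 4 8 3
f 7 5 3
f 3 8 7
f 7 6 5
f 8 6 7
f 9 20 14
f 9 14 10
f 9 10 16
f 9 16 19
f 9 19 20
f 10 14 18
f 14 20 13
f 20 19 11
f 19 16 15
f 16 10 17
f 12 18 13
f 12 13 11
f 12 11 15
f 12 15 17
f 12 17 18
f 13 18 14
f 11 13 20
f 15 11 19
f 17 15 16
f 18 17 10
f 22 24 21
f 25 22 21
f 21 24 23
f 23 25 21
f 22 28 24
f 26 22 25
f 26 28 22
f 24 28 23
f 27 25 23
f 23 28 27
f 27 26 25
f 28 26 27



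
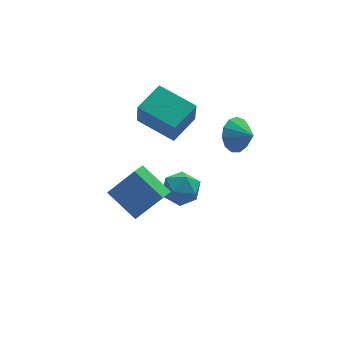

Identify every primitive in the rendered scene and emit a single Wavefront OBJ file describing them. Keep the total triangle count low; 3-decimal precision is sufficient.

v 0.71 1.683 -2.434
v 1.773 1.555 -2.704
v 0.707 0.065 -1.676
v 1.77 -0.063 -1.946
v 1.481 0.675 -1.177
v 1.483 1.674 -1.646
v 0.997 -0.054 -2.734
v 0.999 0.945 -3.203
v 1.95 0.481 -2.89
v 2.249 0.932 -1.927
v 0.231 0.688 -2.453
v 0.53 1.139 -1.49
v -0.745 1.758 2.704
v -0.841 1.043 4.298
v 0.533 2.831 3.262
v 0.438 2.116 4.856
v 0.762 0.264 2.124
v 0.667 -0.451 3.718
v 2.041 1.337 2.682
v 1.945 0.622 4.276
v 3.548 -0.94 3.095
v 4.325 -0.63 2.493
v 4.192 -1.68 3.545
v 4.355 -0.31 2.976
v 4.129 -0.19 3.497
v 3.718 -0.308 3.89
v 3.254 -0.626 4.031
v 2.883 -1.044 3.874
v 2.723 -1.429 3.47
v 2.825 -1.658 2.947
v 3.157 -1.66 2.471
v 3.612 -1.432 2.193
v 4.048 -1.049 2.201
v -1.868 -3.499 0.012
v -0.638 -3.917 1.75
v -2.956 -2.253 1.082
v -1.725 -2.671 2.82
v -1.355 -2.869 -0.2
v -0.124 -3.287 1.538
v -2.442 -1.623 0.87
v -1.212 -2.041 2.608
f 1 12 6
f 1 6 2
f 1 2 8
f 1 8 11
f 1 11 12
f 2 6 10
f 6 12 5
f 12 11 3
f 11 8 7
f 8 2 9
f 4 10 5
f 4 5 3
f 4 3 7
f 4 7 9
f 4 9 10
f 5 10 6
f 3 5 12
f 7 3 11
f 9 7 8
f 10 9 2
f 14 16 13
f 17 14 13
f 13 16 15
f 15 17 13
f 14 20 16
f 18 14 17
f 18 20 14
f 16 20 15
f 19 17 15
f 15 20 19
f 19 18 17
f 20 18 19
f 22 21 24
f 22 24 23
f 24 21 25
f 24 25 23
f 25 21 26
f 25 26 23
f 26 21 27
f 26 27 23
f 27 21 28
f 27 28 23
f 28 21 29
f 28 29 23
f 29 21 30
f 29 30 23
f 30 21 31
f 30 31 23
f 31 21 32
f 31 32 23
f 32 21 33
f 32 33 23
f 33 21 22
f 33 22 23
f 35 37 34
f 38 35 34
f 34 37 36
f 36 38 34
f 35 41 37
f 39 35 38
f 39 41 35
f 37 41 36
f 40 38 36
f 36 41 40
f 40 39 38
f 41 39 40



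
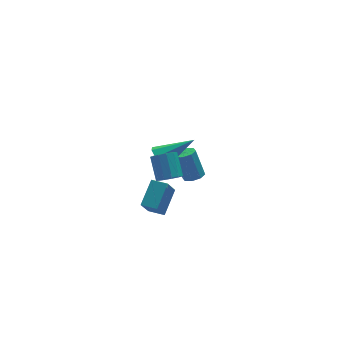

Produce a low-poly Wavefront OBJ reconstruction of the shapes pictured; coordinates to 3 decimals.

v -3.848 -2.489 2.043
v -3.319 -2.743 2.244
v -3.183 -1.785 3.098
v -3.712 -1.531 2.897
v -3.232 -2.525 1.986
v -3.096 -1.567 2.839
v -3.34 -2.295 1.745
v -3.204 -1.338 2.599
v -3.609 -2.127 1.6
v -3.473 -1.17 2.453
v -3.954 -2.074 1.595
v -3.819 -1.116 2.449
v -4.266 -2.152 1.732
v -4.13 -1.195 2.586
v -4.444 -2.338 1.968
v -4.309 -1.38 2.822
v -4.434 -2.571 2.228
v -4.298 -1.613 3.082
v -4.237 -2.778 2.429
v -4.101 -1.82 3.283
v -3.917 -2.893 2.508
v -3.781 -1.936 3.362
v -3.575 -2.88 2.439
v -3.439 -1.923 3.292
v -4.188 -1.822 -0.718
v -3.286 -0.976 0.059
v -4.733 -1.199 -0.764
v -3.832 -0.353 0.014
v -3.648 -1.427 -1.774
v -2.747 -0.581 -0.996
v -4.194 -0.804 -1.819
v -3.292 0.042 -1.042
v -0.116 3.056 -4.246
v 0.374 2.808 -4.059
v 0.146 3.435 -2.627
v -0.344 3.684 -2.814
v 0.442 3.214 -4.226
v 0.214 3.841 -2.794
v 0.183 3.527 -4.405
v -0.045 4.155 -2.973
v -0.251 3.565 -4.49
v -0.479 4.192 -3.058
v -0.606 3.305 -4.433
v -0.834 3.932 -3.001
v -0.674 2.899 -4.266
v -0.902 3.526 -2.834
v -0.415 2.585 -4.087
v -0.643 3.213 -2.655
v 0.019 2.548 -4.002
v -0.209 3.175 -2.57
v -2.418 2.026 -0.959
v -2.104 1.887 -1.546
v -0.722 1.734 0.019
v -2.087 2.393 -1.425
v -2.263 2.684 -1.032
v -2.531 2.59 -0.596
v -2.733 2.165 -0.372
v -2.75 1.659 -0.492
v -2.574 1.368 -0.886
v -2.306 1.462 -1.322
f 2 1 5
f 2 5 3
f 3 5 6
f 3 6 4
f 5 1 7
f 5 7 6
f 6 7 8
f 6 8 4
f 7 1 9
f 7 9 8
f 8 9 10
f 8 10 4
f 9 1 11
f 9 11 10
f 10 11 12
f 10 12 4
f 11 1 13
f 11 13 12
f 12 13 14
f 12 14 4
f 13 1 15
f 13 15 14
f 14 15 16
f 14 16 4
f 15 1 17
f 15 17 16
f 16 17 18
f 16 18 4
f 17 1 19
f 17 19 18
f 18 19 20
f 18 20 4
f 19 1 21
f 19 21 20
f 20 21 22
f 20 22 4
f 21 1 23
f 21 23 22
f 22 23 24
f 22 24 4
f 23 1 2
f 23 2 24
f 24 2 3
f 24 3 4
f 26 28 25
f 29 26 25
f 25 28 27
f 27 29 25
f 26 32 28
f 30 26 29
f 30 32 26
f 28 32 27
f 31 29 27
f 27 32 31
f 31 30 29
f 32 30 31
f 34 33 37
f 34 37 35
f 35 37 38
f 35 38 36
f 37 33 39
f 37 39 38
f 38 39 40
f 38 40 36
f 39 33 41
f 39 41 40
f 40 41 42
f 40 42 36
f 41 33 43
f 41 43 42
f 42 43 44
f 42 44 36
f 43 33 45
f 43 45 44
f 44 45 46
f 44 46 36
f 45 33 47
f 45 47 46
f 46 47 48
f 46 48 36
f 47 33 49
f 47 49 48
f 48 49 50
f 48 50 36
f 49 33 34
f 49 34 50
f 50 34 35
f 50 35 36
f 52 51 54
f 52 54 53
f 54 51 55
f 54 55 53
f 55 51 56
f 55 56 53
f 56 51 57
f 56 57 53
f 57 51 58
f 57 58 53
f 58 51 59
f 58 59 53
f 59 51 60
f 59 60 53
f 60 51 52
f 60 52 53



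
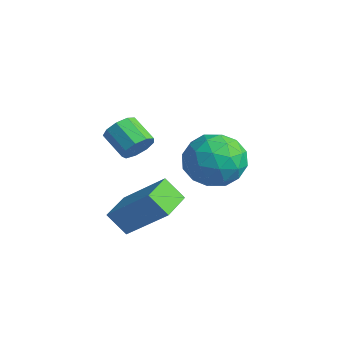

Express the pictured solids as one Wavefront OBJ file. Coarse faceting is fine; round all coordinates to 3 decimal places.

v 2.429 2.772 1.71
v 3.418 2.266 1.944
v 1.582 1.674 2.916
v 2.571 1.168 3.15
v 2.394 2.243 3.47
v 2.918 2.922 2.724
v 2.082 1.018 2.136
v 2.606 1.697 1.39
v 3.204 1.182 2.207
v 3.397 1.939 3.031
v 1.603 2.001 1.829
v 1.796 2.758 2.653
v 2.997 2.615 1.721
v 2.003 1.325 3.139
v 1.898 1.957 3.327
v 2.48 1.659 3.464
v 2.703 3.001 2.18
v 3.285 2.703 2.317
v 2.683 2.69 3.214
v 1.715 1.237 2.543
v 2.297 0.939 2.68
v 2.52 2.281 1.396
v 3.102 1.983 1.533
v 2.317 1.25 1.646
v 3.453 1.681 2.013
v 2.956 1.035 2.722
v 2.668 0.948 2.126
v 2.976 1.346 1.688
v 3.567 2.126 2.497
v 3.069 1.48 3.206
v 2.965 2.112 3.394
v 3.273 2.511 2.956
v 3.441 1.488 2.652
v 1.931 2.46 1.654
v 1.433 1.814 2.363
v 1.727 1.429 1.904
v 2.035 1.828 1.466
v 2.044 2.905 2.138
v 1.547 2.259 2.847
v 2.024 2.594 3.172
v 2.332 2.992 2.734
v 1.559 2.452 2.208
v 2.621 -0.853 0.85
v 2.083 -1.226 1.579
v 3.878 -0.125 2.151
v 3.34 -0.498 2.88
v 3.28 -1.902 0.8
v 2.742 -2.275 1.529
v 4.537 -1.174 2.101
v 3.999 -1.547 2.83
v 2.045 -0.635 3.642
v 2.34 -0.521 4.175
v 1.409 -0.631 4.712
v 1.115 -0.745 4.178
v 2.199 -0.158 4.007
v 1.268 -0.268 4.543
v 1.987 -0.018 3.667
v 1.056 -0.129 4.204
v 1.802 -0.167 3.316
v 0.871 -0.277 3.852
v 1.731 -0.535 3.117
v 0.8 -0.645 3.653
v 1.807 -0.949 3.164
v 0.876 -1.06 3.7
v 1.995 -1.217 3.434
v 1.064 -1.327 3.97
v 2.206 -1.212 3.802
v 1.275 -1.322 4.338
v 2.342 -0.937 4.094
v 1.411 -1.047 4.631
f 1 38 17
f 38 12 41
f 17 41 6
f 38 41 17
f 1 17 13
f 17 6 18
f 13 18 2
f 17 18 13
f 1 13 22
f 13 2 23
f 22 23 8
f 13 23 22
f 1 22 34
f 22 8 37
f 34 37 11
f 22 37 34
f 1 34 38
f 34 11 42
f 38 42 12
f 34 42 38
f 2 18 29
f 18 6 32
f 29 32 10
f 18 32 29
f 6 41 19
f 41 12 40
f 19 40 5
f 41 40 19
f 12 42 39
f 42 11 35
f 39 35 3
f 42 35 39
f 11 37 36
f 37 8 24
f 36 24 7
f 37 24 36
f 8 23 28
f 23 2 25
f 28 25 9
f 23 25 28
f 4 30 16
f 30 10 31
f 16 31 5
f 30 31 16
f 4 16 14
f 16 5 15
f 14 15 3
f 16 15 14
f 4 14 21
f 14 3 20
f 21 20 7
f 14 20 21
f 4 21 26
f 21 7 27
f 26 27 9
f 21 27 26
f 4 26 30
f 26 9 33
f 30 33 10
f 26 33 30
f 5 31 19
f 31 10 32
f 19 32 6
f 31 32 19
f 3 15 39
f 15 5 40
f 39 40 12
f 15 40 39
f 7 20 36
f 20 3 35
f 36 35 11
f 20 35 36
f 9 27 28
f 27 7 24
f 28 24 8
f 27 24 28
f 10 33 29
f 33 9 25
f 29 25 2
f 33 25 29
f 44 46 43
f 47 44 43
f 43 46 45
f 45 47 43
f 44 50 46
f 48 44 47
f 48 50 44
f 46 50 45
f 49 47 45
f 45 50 49
f 49 48 47
f 50 48 49
f 52 51 55
f 52 55 53
f 53 55 56
f 53 56 54
f 55 51 57
f 55 57 56
f 56 57 58
f 56 58 54
f 57 51 59
f 57 59 58
f 58 59 60
f 58 60 54
f 59 51 61
f 59 61 60
f 60 61 62
f 60 62 54
f 61 51 63
f 61 63 62
f 62 63 64
f 62 64 54
f 63 51 65
f 63 65 64
f 64 65 66
f 64 66 54
f 65 51 67
f 65 67 66
f 66 67 68
f 66 68 54
f 67 51 69
f 67 69 68
f 68 69 70
f 68 70 54
f 69 51 52
f 69 52 70
f 70 52 53
f 70 53 54



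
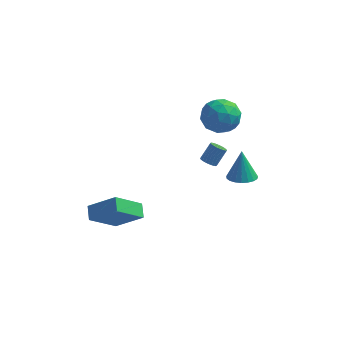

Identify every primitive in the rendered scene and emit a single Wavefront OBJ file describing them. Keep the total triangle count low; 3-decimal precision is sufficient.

v 2.186 3.272 -2.082
v 3.064 3.169 -1.983
v 2.034 3.748 -0.238
v 3.038 3.526 -2.077
v 2.865 3.839 -2.173
v 2.575 4.054 -2.252
v 2.217 4.133 -2.302
v 1.853 4.064 -2.314
v 1.547 3.858 -2.286
v 1.352 3.55 -2.222
v 1.301 3.194 -2.134
v 1.402 2.852 -2.037
v 1.639 2.582 -1.948
v 1.971 2.431 -1.882
v 2.34 2.426 -1.85
v 2.682 2.567 -1.859
v 2.938 2.83 -1.906
v 0.655 1.478 0.425
v 1.052 1.633 0.144
v 1.481 2.218 1.074
v 1.085 2.062 1.355
v 0.921 1.78 0.112
v 1.351 2.365 1.042
v 0.75 1.881 0.127
v 1.18 2.466 1.058
v 0.565 1.92 0.188
v 0.995 2.505 1.118
v 0.394 1.892 0.285
v 0.823 2.477 1.215
v 0.262 1.802 0.403
v 0.692 2.386 1.333
v 0.19 1.661 0.524
v 0.62 2.246 1.455
v 0.189 1.493 0.631
v 0.619 2.078 1.561
v 0.259 1.322 0.706
v 0.688 1.907 1.636
v 0.389 1.175 0.738
v 0.819 1.76 1.668
v 0.56 1.074 0.722
v 0.99 1.659 1.653
v 0.745 1.035 0.662
v 1.175 1.62 1.592
v 0.917 1.063 0.565
v 1.346 1.648 1.495
v 1.048 1.154 0.447
v 1.478 1.738 1.377
v 1.12 1.294 0.325
v 1.55 1.879 1.256
v 1.121 1.462 0.219
v 1.551 2.047 1.149
v -4.471 -4.245 -0.712
v -2.902 -4.328 0.459
v -4.762 -3.481 -0.268
v -3.193 -3.564 0.903
v -3.367 -3.016 -2.103
v -1.798 -3.099 -0.932
v -3.658 -2.252 -1.659
v -2.089 -2.335 -0.488
v 0.512 4.732 2.907
v 1.124 4.06 3.72
v 0.536 3.22 1.64
v 1.148 2.548 2.453
v -0.016 2.847 2.661
v -0.031 3.781 3.445
v 1.691 3.499 1.915
v 1.676 4.433 2.699
v 1.853 3.298 3.108
v 0.798 2.895 3.568
v 0.862 4.385 1.792
v -0.193 3.982 2.252
v 0.816 4.529 3.425
v 0.844 2.751 1.935
v 0.16 2.927 2.057
v 0.52 2.532 2.535
v 0.137 4.365 3.263
v 0.497 3.97 3.741
v -0.173 3.257 3.118
v 1.163 3.31 1.619
v 1.523 2.915 2.097
v 1.14 4.748 2.825
v 1.5 4.353 3.303
v 1.833 4.023 2.242
v 1.604 3.686 3.543
v 1.618 2.797 2.798
v 1.937 3.356 2.482
v 1.928 3.905 2.942
v 0.984 3.449 3.814
v 0.998 2.56 3.069
v 0.314 2.736 3.191
v 0.305 3.285 3.652
v 1.412 3.001 3.454
v 0.662 4.72 2.291
v 0.676 3.831 1.546
v 1.355 3.995 1.708
v 1.346 4.544 2.169
v 0.042 4.483 2.562
v 0.056 3.594 1.817
v -0.268 3.375 2.418
v -0.277 3.924 2.878
v 0.248 4.279 1.906
f 2 1 4
f 2 4 3
f 4 1 5
f 4 5 3
f 5 1 6
f 5 6 3
f 6 1 7
f 6 7 3
f 7 1 8
f 7 8 3
f 8 1 9
f 8 9 3
f 9 1 10
f 9 10 3
f 10 1 11
f 10 11 3
f 11 1 12
f 11 12 3
f 12 1 13
f 12 13 3
f 13 1 14
f 13 14 3
f 14 1 15
f 14 15 3
f 15 1 16
f 15 16 3
f 16 1 17
f 16 17 3
f 17 1 2
f 17 2 3
f 19 18 22
f 19 22 20
f 20 22 23
f 20 23 21
f 22 18 24
f 22 24 23
f 23 24 25
f 23 25 21
f 24 18 26
f 24 26 25
f 25 26 27
f 25 27 21
f 26 18 28
f 26 28 27
f 27 28 29
f 27 29 21
f 28 18 30
f 28 30 29
f 29 30 31
f 29 31 21
f 30 18 32
f 30 32 31
f 31 32 33
f 31 33 21
f 32 18 34
f 32 34 33
f 33 34 35
f 33 35 21
f 34 18 36
f 34 36 35
f 35 36 37
f 35 37 21
f 36 18 38
f 36 38 37
f 37 38 39
f 37 39 21
f 38 18 40
f 38 40 39
f 39 40 41
f 39 41 21
f 40 18 42
f 40 42 41
f 41 42 43
f 41 43 21
f 42 18 44
f 42 44 43
f 43 44 45
f 43 45 21
f 44 18 46
f 44 46 45
f 45 46 47
f 45 47 21
f 46 18 48
f 46 48 47
f 47 48 49
f 47 49 21
f 48 18 50
f 48 50 49
f 49 50 51
f 49 51 21
f 50 18 19
f 50 19 51
f 51 19 20
f 51 20 21
f 53 55 52
f 56 53 52
f 52 55 54
f 54 56 52
f 53 59 55
f 57 53 56
f 57 59 53
f 55 59 54
f 58 56 54
f 54 59 58
f 58 57 56
f 59 57 58
f 60 97 76
f 97 71 100
f 76 100 65
f 97 100 76
f 60 76 72
f 76 65 77
f 72 77 61
f 76 77 72
f 60 72 81
f 72 61 82
f 81 82 67
f 72 82 81
f 60 81 93
f 81 67 96
f 93 96 70
f 81 96 93
f 60 93 97
f 93 70 101
f 97 101 71
f 93 101 97
f 61 77 88
f 77 65 91
f 88 91 69
f 77 91 88
f 65 100 78
f 100 71 99
f 78 99 64
f 100 99 78
f 71 101 98
f 101 70 94
f 98 94 62
f 101 94 98
f 70 96 95
f 96 67 83
f 95 83 66
f 96 83 95
f 67 82 87
f 82 61 84
f 87 84 68
f 82 84 87
f 63 89 75
f 89 69 90
f 75 90 64
f 89 90 75
f 63 75 73
f 75 64 74
f 73 74 62
f 75 74 73
f 63 73 80
f 73 62 79
f 80 79 66
f 73 79 80
f 63 80 85
f 80 66 86
f 85 86 68
f 80 86 85
f 63 85 89
f 85 68 92
f 89 92 69
f 85 92 89
f 64 90 78
f 90 69 91
f 78 91 65
f 90 91 78
f 62 74 98
f 74 64 99
f 98 99 71
f 74 99 98
f 66 79 95
f 79 62 94
f 95 94 70
f 79 94 95
f 68 86 87
f 86 66 83
f 87 83 67
f 86 83 87
f 69 92 88
f 92 68 84
f 88 84 61
f 92 84 88



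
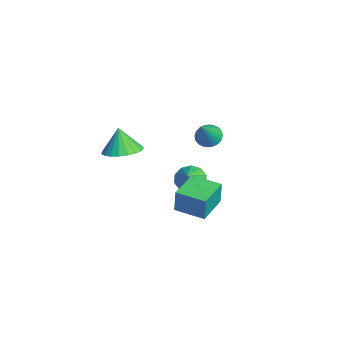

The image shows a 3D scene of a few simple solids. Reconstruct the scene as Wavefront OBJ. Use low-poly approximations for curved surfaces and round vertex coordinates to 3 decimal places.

v 2.562 1.527 1.013
v 2.675 1.557 2.368
v 3.615 2.753 0.898
v 3.728 2.783 2.253
v 3.892 0.377 0.927
v 4.005 0.407 2.282
v 4.945 1.603 0.812
v 5.058 1.633 2.167
v -1.983 3.655 1.715
v -1.387 4.012 1.458
v -0.857 2.925 3.305
v -1.502 4.212 1.631
v -1.691 4.328 1.818
v -1.923 4.341 1.988
v -2.165 4.249 2.117
v -2.379 4.068 2.185
v -2.532 3.823 2.181
v -2.602 3.553 2.107
v -2.578 3.299 1.972
v -2.463 3.098 1.799
v -2.274 2.983 1.613
v -2.042 2.97 1.442
v -1.8 3.061 1.313
v -1.586 3.243 1.245
v -1.433 3.488 1.249
v -1.363 3.758 1.324
v 1.022 1.913 0.828
v 1.675 2.216 0.395
v 1.778 1.547 1.712
v 1.498 2.594 0.703
v 1.139 2.712 1.059
v 0.735 2.525 1.326
v 0.441 2.104 1.403
v 0.369 1.61 1.26
v 0.546 1.232 0.952
v 0.906 1.114 0.596
v 1.309 1.301 0.329
v 1.603 1.722 0.252
v -2.251 -0.822 1.159
v -1.504 -1.602 1.368
v -2.749 -0.918 2.581
v -1.275 -1.22 1.474
v -1.215 -0.77 1.525
v -1.334 -0.328 1.513
v -1.612 0.028 1.44
v -2 0.237 1.318
v -2.431 0.263 1.169
v -2.832 0.102 1.018
v -3.132 -0.22 0.891
v -3.279 -0.645 0.811
v -3.249 -1.101 0.791
v -3.047 -1.509 0.834
v -2.706 -1.798 0.934
v -2.287 -1.918 1.072
v -1.862 -1.849 1.226
f 2 4 1
f 5 2 1
f 1 4 3
f 3 5 1
f 2 8 4
f 6 2 5
f 6 8 2
f 4 8 3
f 7 5 3
f 3 8 7
f 7 6 5
f 8 6 7
f 10 9 12
f 10 12 11
f 12 9 13
f 12 13 11
f 13 9 14
f 13 14 11
f 14 9 15
f 14 15 11
f 15 9 16
f 15 16 11
f 16 9 17
f 16 17 11
f 17 9 18
f 17 18 11
f 18 9 19
f 18 19 11
f 19 9 20
f 19 20 11
f 20 9 21
f 20 21 11
f 21 9 22
f 21 22 11
f 22 9 23
f 22 23 11
f 23 9 24
f 23 24 11
f 24 9 25
f 24 25 11
f 25 9 26
f 25 26 11
f 26 9 10
f 26 10 11
f 28 27 30
f 28 30 29
f 30 27 31
f 30 31 29
f 31 27 32
f 31 32 29
f 32 27 33
f 32 33 29
f 33 27 34
f 33 34 29
f 34 27 35
f 34 35 29
f 35 27 36
f 35 36 29
f 36 27 37
f 36 37 29
f 37 27 38
f 37 38 29
f 38 27 28
f 38 28 29
f 40 39 42
f 40 42 41
f 42 39 43
f 42 43 41
f 43 39 44
f 43 44 41
f 44 39 45
f 44 45 41
f 45 39 46
f 45 46 41
f 46 39 47
f 46 47 41
f 47 39 48
f 47 48 41
f 48 39 49
f 48 49 41
f 49 39 50
f 49 50 41
f 50 39 51
f 50 51 41
f 51 39 52
f 51 52 41
f 52 39 53
f 52 53 41
f 53 39 54
f 53 54 41
f 54 39 55
f 54 55 41
f 55 39 40
f 55 40 41



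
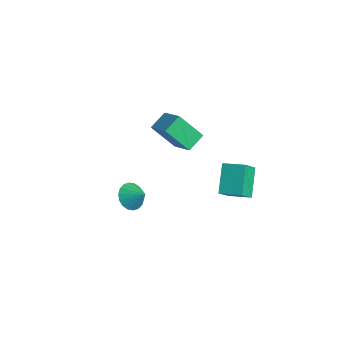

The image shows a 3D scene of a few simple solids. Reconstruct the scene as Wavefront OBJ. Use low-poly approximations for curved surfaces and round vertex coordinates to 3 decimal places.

v 1.223 2.023 -3.724
v 0.068 3.02 -2.28
v 0.603 3.151 -4.997
v -0.552 4.147 -3.554
v 2.312 2.913 -3.466
v 1.157 3.909 -2.023
v 1.692 4.04 -4.74
v 0.537 5.037 -3.296
v -3.008 0.044 0.148
v -3.323 1.184 0.756
v -2.169 1.151 -1.493
v -2.485 2.291 -0.885
v -1.415 0.049 0.965
v -1.731 1.189 1.573
v -0.577 1.156 -0.676
v -0.892 2.296 -0.068
v 1.097 -3.75 -1.256
v 1.46 -3.251 -1.952
v 1.983 -3.37 -0.524
v 1.198 -2.984 -1.774
v 0.916 -2.869 -1.494
v 0.671 -2.928 -1.166
v 0.509 -3.151 -0.856
v 0.465 -3.491 -0.626
v 0.545 -3.883 -0.52
v 0.735 -4.249 -0.56
v 0.997 -4.515 -0.738
v 1.279 -4.631 -1.019
v 1.524 -4.571 -1.346
v 1.685 -4.349 -1.656
v 1.73 -4.008 -1.887
v 1.65 -3.616 -1.993
f 2 4 1
f 5 2 1
f 1 4 3
f 3 5 1
f 2 8 4
f 6 2 5
f 6 8 2
f 4 8 3
f 7 5 3
f 3 8 7
f 7 6 5
f 8 6 7
f 10 12 9
f 13 10 9
f 9 12 11
f 11 13 9
f 10 16 12
f 14 10 13
f 14 16 10
f 12 16 11
f 15 13 11
f 11 16 15
f 15 14 13
f 16 14 15
f 18 17 20
f 18 20 19
f 20 17 21
f 20 21 19
f 21 17 22
f 21 22 19
f 22 17 23
f 22 23 19
f 23 17 24
f 23 24 19
f 24 17 25
f 24 25 19
f 25 17 26
f 25 26 19
f 26 17 27
f 26 27 19
f 27 17 28
f 27 28 19
f 28 17 29
f 28 29 19
f 29 17 30
f 29 30 19
f 30 17 31
f 30 31 19
f 31 17 32
f 31 32 19
f 32 17 18
f 32 18 19



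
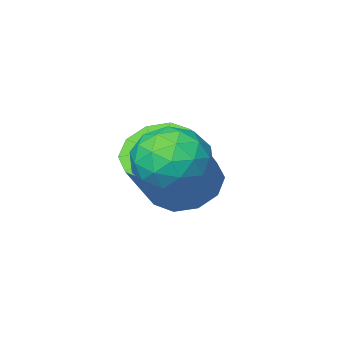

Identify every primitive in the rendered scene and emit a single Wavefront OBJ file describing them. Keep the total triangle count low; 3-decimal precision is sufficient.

v -3.675 -2.307 -1.618
v -2.848 -2.392 -2.155
v -1.798 -1.878 -0.62
v -2.625 -1.793 -0.082
v -3.051 -1.817 -2.209
v -2 -1.303 -0.674
v -3.492 -1.429 -2.037
v -2.441 -0.915 -0.502
v -4.003 -1.377 -1.705
v -2.952 -0.863 -0.169
v -4.389 -1.68 -1.339
v -3.338 -1.166 0.196
v -4.502 -2.222 -1.08
v -3.452 -1.708 0.455
v -4.3 -2.797 -1.026
v -3.249 -2.283 0.509
v -3.859 -3.185 -1.198
v -2.808 -2.671 0.337
v -3.348 -3.237 -1.531
v -2.297 -2.723 0.005
v -2.962 -2.934 -1.896
v -1.911 -2.42 -0.361
v -2.604 0.484 0.573
v -2.007 0.481 -0.229
v -2.133 -1.021 0.929
v -1.536 -1.024 0.127
v -1.32 -0.44 0.908
v -1.612 0.49 0.688
v -2.528 -1.03 0.012
v -2.82 -0.1 -0.208
v -1.961 -0.455 -0.575
v -1.214 -0.09 -0.021
v -2.926 -0.45 0.721
v -2.179 -0.085 1.275
v -2.347 0.614 0.141
v -1.793 -1.154 0.559
v -1.666 -0.811 1.018
v -1.316 -0.813 0.547
v -2.114 0.62 0.68
v -1.764 0.618 0.209
v -1.36 0.077 0.877
v -2.376 -1.158 0.491
v -2.026 -1.16 0.02
v -2.824 0.273 0.153
v -2.474 0.271 -0.318
v -2.78 -0.617 -0.177
v -1.969 0.063 -0.534
v -1.692 -0.822 -0.325
v -2.275 -0.825 -0.393
v -2.446 -0.279 -0.522
v -1.53 0.277 -0.208
v -1.253 -0.607 0.001
v -1.126 -0.264 0.46
v -1.298 0.283 0.331
v -1.503 -0.273 -0.412
v -2.887 0.067 0.699
v -2.61 -0.817 0.908
v -2.842 -0.823 0.369
v -3.014 -0.276 0.24
v -2.448 0.282 1.025
v -2.171 -0.603 1.234
v -1.694 -0.261 1.222
v -1.865 0.285 1.093
v -2.637 -0.267 1.112
f 2 1 5
f 2 5 3
f 3 5 6
f 3 6 4
f 5 1 7
f 5 7 6
f 6 7 8
f 6 8 4
f 7 1 9
f 7 9 8
f 8 9 10
f 8 10 4
f 9 1 11
f 9 11 10
f 10 11 12
f 10 12 4
f 11 1 13
f 11 13 12
f 12 13 14
f 12 14 4
f 13 1 15
f 13 15 14
f 14 15 16
f 14 16 4
f 15 1 17
f 15 17 16
f 16 17 18
f 16 18 4
f 17 1 19
f 17 19 18
f 18 19 20
f 18 20 4
f 19 1 21
f 19 21 20
f 20 21 22
f 20 22 4
f 21 1 2
f 21 2 22
f 22 2 3
f 22 3 4
f 23 60 39
f 60 34 63
f 39 63 28
f 60 63 39
f 23 39 35
f 39 28 40
f 35 40 24
f 39 40 35
f 23 35 44
f 35 24 45
f 44 45 30
f 35 45 44
f 23 44 56
f 44 30 59
f 56 59 33
f 44 59 56
f 23 56 60
f 56 33 64
f 60 64 34
f 56 64 60
f 24 40 51
f 40 28 54
f 51 54 32
f 40 54 51
f 28 63 41
f 63 34 62
f 41 62 27
f 63 62 41
f 34 64 61
f 64 33 57
f 61 57 25
f 64 57 61
f 33 59 58
f 59 30 46
f 58 46 29
f 59 46 58
f 30 45 50
f 45 24 47
f 50 47 31
f 45 47 50
f 26 52 38
f 52 32 53
f 38 53 27
f 52 53 38
f 26 38 36
f 38 27 37
f 36 37 25
f 38 37 36
f 26 36 43
f 36 25 42
f 43 42 29
f 36 42 43
f 26 43 48
f 43 29 49
f 48 49 31
f 43 49 48
f 26 48 52
f 48 31 55
f 52 55 32
f 48 55 52
f 27 53 41
f 53 32 54
f 41 54 28
f 53 54 41
f 25 37 61
f 37 27 62
f 61 62 34
f 37 62 61
f 29 42 58
f 42 25 57
f 58 57 33
f 42 57 58
f 31 49 50
f 49 29 46
f 50 46 30
f 49 46 50
f 32 55 51
f 55 31 47
f 51 47 24
f 55 47 51



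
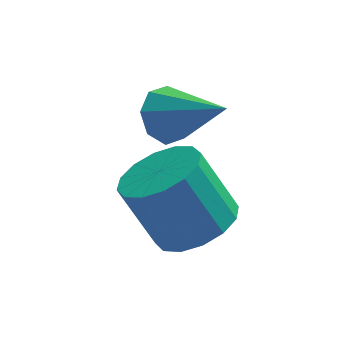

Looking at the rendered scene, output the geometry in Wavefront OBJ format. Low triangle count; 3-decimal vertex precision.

v 0.848 -3.002 -4.046
v 1.698 -2.84 -3.655
v 0.963 -2.436 -2.223
v 0.112 -2.598 -2.614
v 1.562 -2.409 -3.847
v 0.827 -2.004 -2.415
v 1.234 -2.136 -4.092
v 0.499 -1.731 -2.66
v 0.803 -2.095 -4.325
v 0.068 -1.691 -2.893
v 0.384 -2.298 -4.483
v -0.351 -1.893 -3.051
v 0.089 -2.689 -4.524
v -0.646 -2.284 -3.092
v -0.003 -3.164 -4.437
v -0.738 -2.76 -3.005
v 0.133 -3.596 -4.245
v -0.602 -3.191 -2.813
v 0.461 -3.869 -4
v -0.274 -3.464 -2.568
v 0.892 -3.909 -3.767
v 0.157 -3.505 -2.335
v 1.311 -3.707 -3.609
v 0.576 -3.302 -2.177
v 1.606 -3.316 -3.568
v 0.871 -2.911 -2.136
v 0.36 -1.165 -2.151
v 0.709 -1.38 -2.743
v 1.5 -2.075 -1.149
v 0.909 -0.908 -2.541
v 0.787 -0.586 -2.11
v 0.415 -0.603 -1.704
v 0.012 -0.949 -1.56
v -0.188 -1.421 -1.762
v -0.066 -1.743 -2.192
v 0.305 -1.726 -2.599
f 2 1 5
f 2 5 3
f 3 5 6
f 3 6 4
f 5 1 7
f 5 7 6
f 6 7 8
f 6 8 4
f 7 1 9
f 7 9 8
f 8 9 10
f 8 10 4
f 9 1 11
f 9 11 10
f 10 11 12
f 10 12 4
f 11 1 13
f 11 13 12
f 12 13 14
f 12 14 4
f 13 1 15
f 13 15 14
f 14 15 16
f 14 16 4
f 15 1 17
f 15 17 16
f 16 17 18
f 16 18 4
f 17 1 19
f 17 19 18
f 18 19 20
f 18 20 4
f 19 1 21
f 19 21 20
f 20 21 22
f 20 22 4
f 21 1 23
f 21 23 22
f 22 23 24
f 22 24 4
f 23 1 25
f 23 25 24
f 24 25 26
f 24 26 4
f 25 1 2
f 25 2 26
f 26 2 3
f 26 3 4
f 28 27 30
f 28 30 29
f 30 27 31
f 30 31 29
f 31 27 32
f 31 32 29
f 32 27 33
f 32 33 29
f 33 27 34
f 33 34 29
f 34 27 35
f 34 35 29
f 35 27 36
f 35 36 29
f 36 27 28
f 36 28 29



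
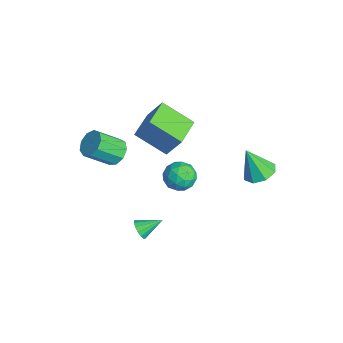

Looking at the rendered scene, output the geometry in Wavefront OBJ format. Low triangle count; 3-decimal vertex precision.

v 3.759 3.387 1.113
v 4.69 3.432 1.342
v 3.361 2.713 2.867
v 4.332 4.054 1.5
v 3.638 4.285 1.431
v 3.014 3.99 1.177
v 2.827 3.343 0.885
v 3.186 2.721 0.727
v 3.88 2.49 0.795
v 4.503 2.784 1.05
v 2.428 -2.886 -3.739
v 2.912 -3.12 -3.374
v 2.552 -1.634 -3.101
v 3.062 -2.995 -3.647
v 3.042 -2.841 -3.946
v 2.858 -2.699 -4.189
v 2.559 -2.607 -4.311
v 2.224 -2.589 -4.28
v 1.944 -2.651 -4.104
v 1.794 -2.776 -3.83
v 1.813 -2.93 -3.532
v 1.998 -3.072 -3.289
v 2.297 -3.164 -3.167
v 2.632 -3.182 -3.197
v -1.457 -2.101 0.828
v -0.872 -1.4 2.356
v -2.925 -0.959 0.866
v -2.34 -0.258 2.394
v -0.32 -0.602 -0.294
v 0.265 0.099 1.234
v -1.788 0.54 -0.256
v -1.203 1.241 1.272
v -2.804 -2.825 -1.969
v -2.342 -2.321 -1.385
v -2.353 -3.771 -0.126
v -2.816 -4.275 -0.711
v -2.946 -2.242 -1.299
v -2.957 -3.692 -0.04
v -3.484 -2.435 -1.527
v -3.495 -3.885 -0.268
v -3.704 -2.811 -1.962
v -3.715 -4.261 -0.703
v -3.503 -3.194 -2.4
v -3.514 -4.644 -1.141
v -2.975 -3.404 -2.637
v -2.987 -4.853 -1.378
v -2.367 -3.343 -2.562
v -2.379 -4.793 -1.303
v -1.964 -3.04 -2.209
v -1.975 -4.49 -0.95
v -1.954 -2.636 -1.744
v -1.965 -4.086 -0.486
v -1.154 1.042 -2.869
v -0.607 0.734 -2.065
v -0.613 -0.254 -3.735
v -0.066 -0.562 -2.931
v -1.084 -0.606 -2.901
v -1.418 0.195 -2.366
v 0.198 0.285 -3.434
v -0.136 1.086 -2.899
v 0.23 0.266 -2.415
v -0.563 -0.284 -2.085
v -0.657 0.764 -3.715
v -1.45 0.214 -3.385
v -0.928 1.002 -2.391
v -0.292 -0.522 -3.409
v -0.891 -0.548 -3.391
v -0.569 -0.729 -2.919
v -1.405 0.685 -2.568
v -1.083 0.504 -2.096
v -1.364 -0.284 -2.587
v -0.137 -0.024 -3.704
v 0.185 -0.205 -3.232
v -0.651 1.209 -2.881
v -0.329 1.028 -2.409
v 0.144 0.764 -3.213
v -0.115 0.546 -2.124
v 0.203 -0.216 -2.633
v 0.359 0.282 -2.929
v 0.162 0.753 -2.614
v -0.581 0.222 -1.931
v -0.262 -0.54 -2.44
v -0.861 -0.566 -2.422
v -1.058 -0.095 -2.107
v -0.089 -0.053 -2.136
v -0.958 1.02 -3.36
v -0.639 0.258 -3.869
v -0.162 0.575 -3.693
v -0.359 1.046 -3.378
v -1.423 0.696 -3.167
v -1.105 -0.066 -3.676
v -1.382 -0.273 -3.186
v -1.579 0.198 -2.871
v -1.131 0.533 -3.664
f 2 1 4
f 2 4 3
f 4 1 5
f 4 5 3
f 5 1 6
f 5 6 3
f 6 1 7
f 6 7 3
f 7 1 8
f 7 8 3
f 8 1 9
f 8 9 3
f 9 1 10
f 9 10 3
f 10 1 2
f 10 2 3
f 12 11 14
f 12 14 13
f 14 11 15
f 14 15 13
f 15 11 16
f 15 16 13
f 16 11 17
f 16 17 13
f 17 11 18
f 17 18 13
f 18 11 19
f 18 19 13
f 19 11 20
f 19 20 13
f 20 11 21
f 20 21 13
f 21 11 22
f 21 22 13
f 22 11 23
f 22 23 13
f 23 11 24
f 23 24 13
f 24 11 12
f 24 12 13
f 26 28 25
f 29 26 25
f 25 28 27
f 27 29 25
f 26 32 28
f 30 26 29
f 30 32 26
f 28 32 27
f 31 29 27
f 27 32 31
f 31 30 29
f 32 30 31
f 34 33 37
f 34 37 35
f 35 37 38
f 35 38 36
f 37 33 39
f 37 39 38
f 38 39 40
f 38 40 36
f 39 33 41
f 39 41 40
f 40 41 42
f 40 42 36
f 41 33 43
f 41 43 42
f 42 43 44
f 42 44 36
f 43 33 45
f 43 45 44
f 44 45 46
f 44 46 36
f 45 33 47
f 45 47 46
f 46 47 48
f 46 48 36
f 47 33 49
f 47 49 48
f 48 49 50
f 48 50 36
f 49 33 51
f 49 51 50
f 50 51 52
f 50 52 36
f 51 33 34
f 51 34 52
f 52 34 35
f 52 35 36
f 53 90 69
f 90 64 93
f 69 93 58
f 90 93 69
f 53 69 65
f 69 58 70
f 65 70 54
f 69 70 65
f 53 65 74
f 65 54 75
f 74 75 60
f 65 75 74
f 53 74 86
f 74 60 89
f 86 89 63
f 74 89 86
f 53 86 90
f 86 63 94
f 90 94 64
f 86 94 90
f 54 70 81
f 70 58 84
f 81 84 62
f 70 84 81
f 58 93 71
f 93 64 92
f 71 92 57
f 93 92 71
f 64 94 91
f 94 63 87
f 91 87 55
f 94 87 91
f 63 89 88
f 89 60 76
f 88 76 59
f 89 76 88
f 60 75 80
f 75 54 77
f 80 77 61
f 75 77 80
f 56 82 68
f 82 62 83
f 68 83 57
f 82 83 68
f 56 68 66
f 68 57 67
f 66 67 55
f 68 67 66
f 56 66 73
f 66 55 72
f 73 72 59
f 66 72 73
f 56 73 78
f 73 59 79
f 78 79 61
f 73 79 78
f 56 78 82
f 78 61 85
f 82 85 62
f 78 85 82
f 57 83 71
f 83 62 84
f 71 84 58
f 83 84 71
f 55 67 91
f 67 57 92
f 91 92 64
f 67 92 91
f 59 72 88
f 72 55 87
f 88 87 63
f 72 87 88
f 61 79 80
f 79 59 76
f 80 76 60
f 79 76 80
f 62 85 81
f 85 61 77
f 81 77 54
f 85 77 81

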